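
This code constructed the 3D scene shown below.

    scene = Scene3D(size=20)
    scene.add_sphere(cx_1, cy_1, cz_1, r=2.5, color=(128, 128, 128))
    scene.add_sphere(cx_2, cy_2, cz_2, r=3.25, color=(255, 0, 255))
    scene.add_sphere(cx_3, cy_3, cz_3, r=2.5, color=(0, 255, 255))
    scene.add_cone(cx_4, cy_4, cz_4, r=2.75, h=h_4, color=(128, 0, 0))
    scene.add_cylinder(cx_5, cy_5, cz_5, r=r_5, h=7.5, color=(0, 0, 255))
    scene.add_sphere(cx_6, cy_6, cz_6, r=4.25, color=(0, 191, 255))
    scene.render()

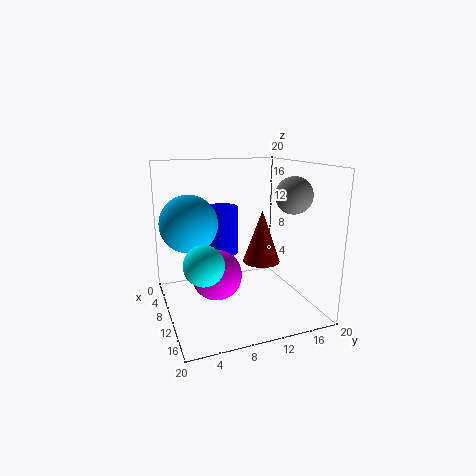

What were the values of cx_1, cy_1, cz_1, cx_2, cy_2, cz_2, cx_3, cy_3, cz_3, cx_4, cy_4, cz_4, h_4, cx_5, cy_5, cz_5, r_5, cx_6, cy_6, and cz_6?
cx_1 = 13
cy_1 = 16.75
cz_1 = 16
cx_2 = 12.75
cy_2 = 6
cz_2 = 6.25
cx_3 = 15
cy_3 = 3.75
cz_3 = 8.75
cx_4 = 8.75
cy_4 = 14.25
cz_4 = 5.5
h_4 = 7.75
cx_5 = 3
cy_5 = 10
cz_5 = 5.5
r_5 = 2.5
cx_6 = 5
cy_6 = 4.25
cz_6 = 11.25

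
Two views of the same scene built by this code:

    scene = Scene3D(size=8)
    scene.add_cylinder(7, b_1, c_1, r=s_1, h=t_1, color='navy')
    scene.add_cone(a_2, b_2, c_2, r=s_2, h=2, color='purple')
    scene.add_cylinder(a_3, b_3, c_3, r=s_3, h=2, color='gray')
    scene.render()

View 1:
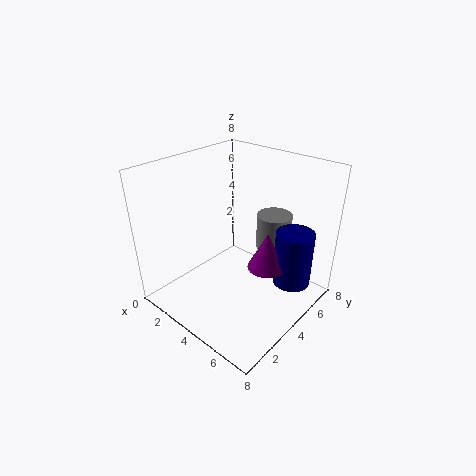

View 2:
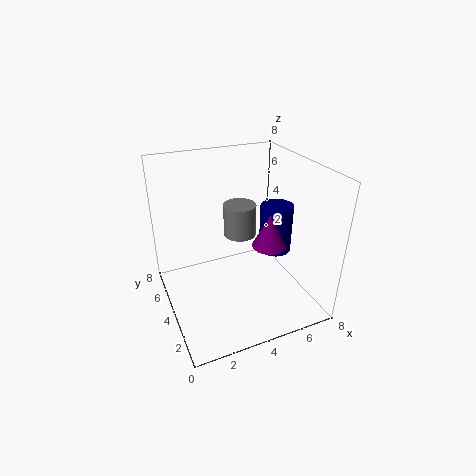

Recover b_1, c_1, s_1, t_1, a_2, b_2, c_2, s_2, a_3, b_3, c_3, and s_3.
b_1 = 5; c_1 = 2; s_1 = 1; t_1 = 3; a_2 = 6; b_2 = 4; c_2 = 3; s_2 = 1; a_3 = 5; b_3 = 6; c_3 = 3; s_3 = 1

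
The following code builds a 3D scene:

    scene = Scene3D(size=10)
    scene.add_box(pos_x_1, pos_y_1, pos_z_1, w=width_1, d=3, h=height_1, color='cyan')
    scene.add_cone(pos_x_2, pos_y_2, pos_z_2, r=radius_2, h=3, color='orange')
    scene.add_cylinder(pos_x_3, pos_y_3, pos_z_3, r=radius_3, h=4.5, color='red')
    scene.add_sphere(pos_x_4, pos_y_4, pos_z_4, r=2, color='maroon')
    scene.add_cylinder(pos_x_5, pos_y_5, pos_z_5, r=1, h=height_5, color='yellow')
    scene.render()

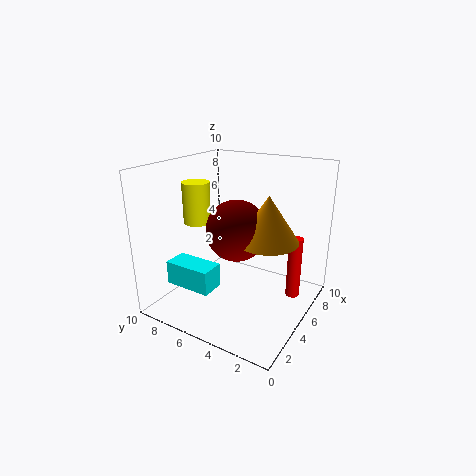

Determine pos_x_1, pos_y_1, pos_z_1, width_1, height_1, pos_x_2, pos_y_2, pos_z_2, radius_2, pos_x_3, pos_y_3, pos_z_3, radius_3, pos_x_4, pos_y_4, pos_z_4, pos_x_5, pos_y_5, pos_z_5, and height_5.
pos_x_1 = 0.5
pos_y_1 = 4.5
pos_z_1 = 3
width_1 = 1.5
height_1 = 1.5
pos_x_2 = 4.5
pos_y_2 = 2.5
pos_z_2 = 5.5
radius_2 = 2
pos_x_3 = 7
pos_y_3 = 1.5
pos_z_3 = 0.5
radius_3 = 0.5
pos_x_4 = 4
pos_y_4 = 4.5
pos_z_4 = 6
pos_x_5 = 5
pos_y_5 = 8.5
pos_z_5 = 5.5
height_5 = 3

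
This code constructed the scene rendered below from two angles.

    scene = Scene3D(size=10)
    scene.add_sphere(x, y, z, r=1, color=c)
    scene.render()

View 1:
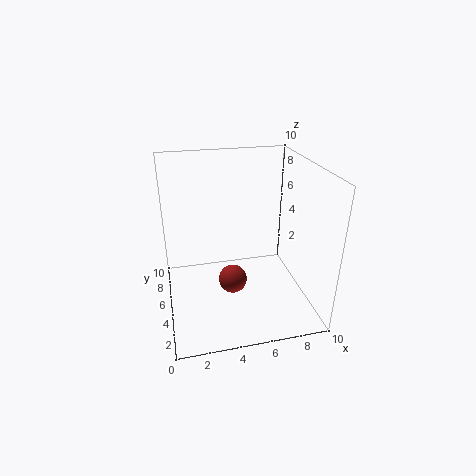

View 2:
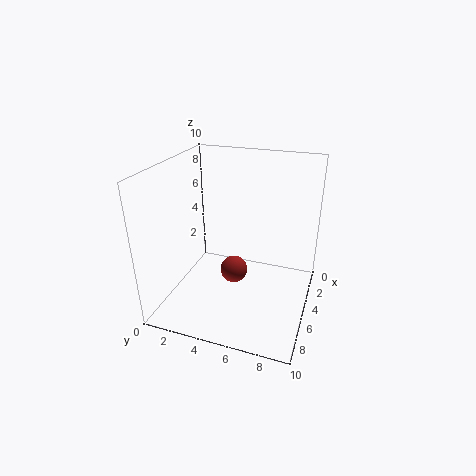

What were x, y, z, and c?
x = 4.5; y = 4.5; z = 2; c = 'brown'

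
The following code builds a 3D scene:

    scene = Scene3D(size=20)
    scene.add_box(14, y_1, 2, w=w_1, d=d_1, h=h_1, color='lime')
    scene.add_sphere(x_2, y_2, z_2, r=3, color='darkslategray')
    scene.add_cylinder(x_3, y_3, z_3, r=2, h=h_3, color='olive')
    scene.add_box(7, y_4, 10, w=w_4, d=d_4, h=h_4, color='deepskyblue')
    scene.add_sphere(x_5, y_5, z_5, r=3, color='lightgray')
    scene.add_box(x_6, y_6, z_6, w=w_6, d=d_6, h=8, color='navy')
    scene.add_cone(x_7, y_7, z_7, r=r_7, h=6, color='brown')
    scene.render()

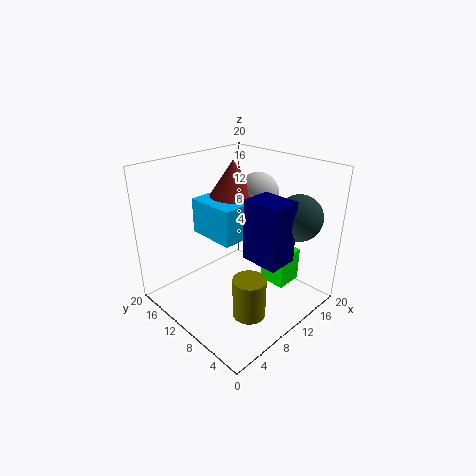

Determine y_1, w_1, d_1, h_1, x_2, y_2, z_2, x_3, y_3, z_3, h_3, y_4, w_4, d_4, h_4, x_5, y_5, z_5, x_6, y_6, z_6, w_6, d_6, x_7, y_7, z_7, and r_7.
y_1 = 5; w_1 = 4; d_1 = 4; h_1 = 5; x_2 = 14; y_2 = 3; z_2 = 14; x_3 = 5; y_3 = 3; z_3 = 4; h_3 = 5; y_4 = 9; w_4 = 6; d_4 = 7; h_4 = 5; x_5 = 15; y_5 = 11; z_5 = 15; x_6 = 8; y_6 = 2; z_6 = 9; w_6 = 4; d_6 = 5; x_7 = 12; y_7 = 13; z_7 = 14; r_7 = 4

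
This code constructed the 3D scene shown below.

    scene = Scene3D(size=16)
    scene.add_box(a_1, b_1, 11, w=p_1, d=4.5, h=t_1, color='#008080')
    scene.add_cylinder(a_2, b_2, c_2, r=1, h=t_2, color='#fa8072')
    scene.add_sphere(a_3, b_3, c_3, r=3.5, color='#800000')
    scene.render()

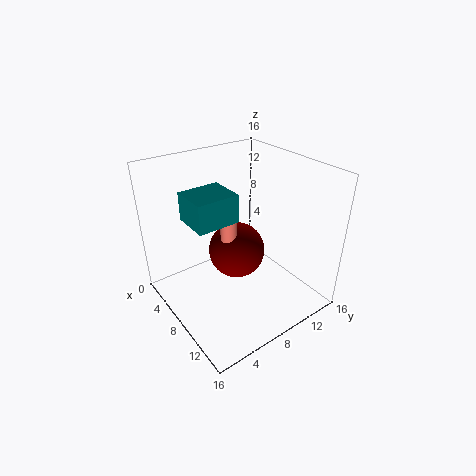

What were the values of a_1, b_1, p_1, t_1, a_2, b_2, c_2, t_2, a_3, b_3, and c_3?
a_1 = 5.5
b_1 = 2.5
p_1 = 4
t_1 = 3
a_2 = 5.5
b_2 = 8.5
c_2 = 4.5
t_2 = 4.5
a_3 = 5
b_3 = 10
c_3 = 4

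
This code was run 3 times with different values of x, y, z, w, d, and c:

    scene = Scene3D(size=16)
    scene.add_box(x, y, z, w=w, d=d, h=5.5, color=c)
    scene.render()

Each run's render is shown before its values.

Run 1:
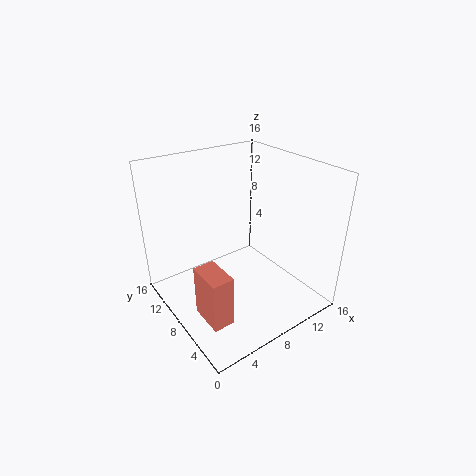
x = 1.5
y = 2.75
z = 2
w = 2.25
d = 3.75
c = 'salmon'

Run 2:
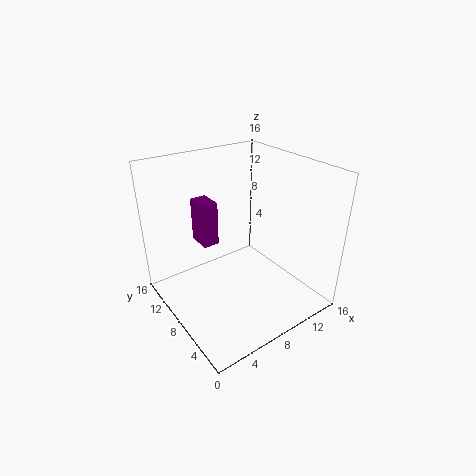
x = 6.25
y = 12.5
z = 5
w = 2
d = 3
c = 'purple'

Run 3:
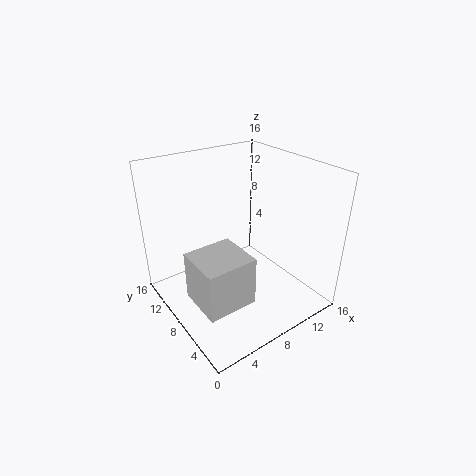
x = 1.75
y = 3.75
z = 2.25
w = 5.5
d = 5.25
c = 'lightgray'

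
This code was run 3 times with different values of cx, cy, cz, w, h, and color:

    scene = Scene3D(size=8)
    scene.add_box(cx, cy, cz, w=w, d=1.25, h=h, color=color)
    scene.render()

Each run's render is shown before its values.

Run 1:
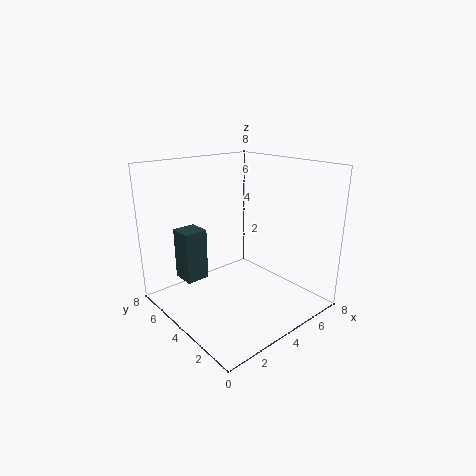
cx = 1, cy = 4.5, cz = 2, w = 1.25, h = 2.75, color = 'darkslategray'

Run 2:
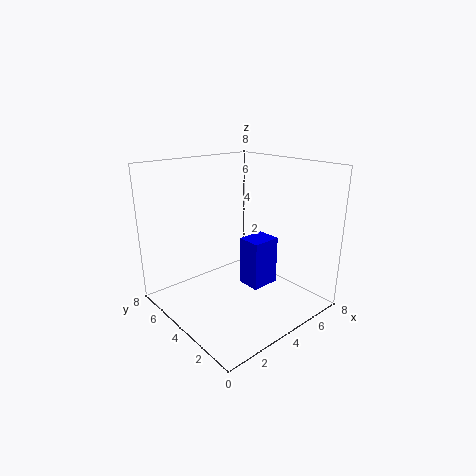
cx = 3.25, cy = 1.75, cz = 2, w = 1.5, h = 2.5, color = 'blue'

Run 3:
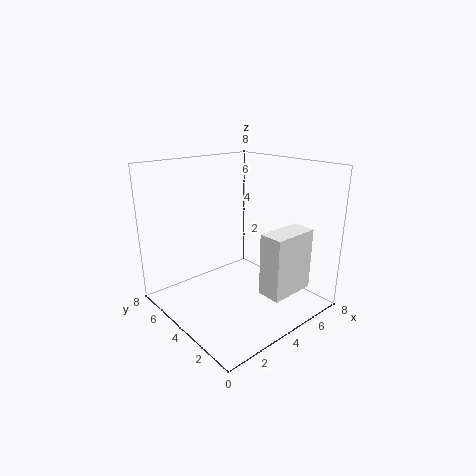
cx = 3.5, cy = 0.5, cz = 1.75, w = 2.5, h = 3.25, color = 'white'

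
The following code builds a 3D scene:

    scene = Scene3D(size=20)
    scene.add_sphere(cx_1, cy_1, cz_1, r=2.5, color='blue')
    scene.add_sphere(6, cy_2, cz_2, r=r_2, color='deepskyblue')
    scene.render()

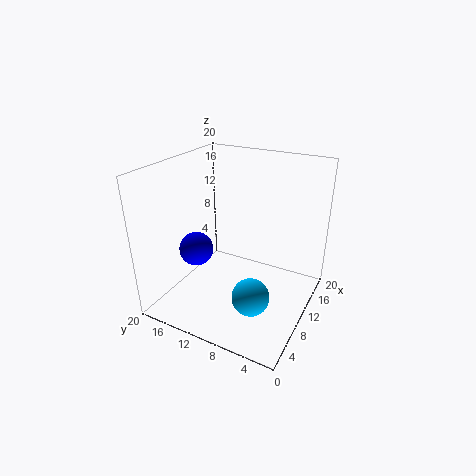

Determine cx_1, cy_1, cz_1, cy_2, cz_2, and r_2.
cx_1 = 9, cy_1 = 16.5, cz_1 = 7, cy_2 = 6, cz_2 = 4, r_2 = 2.5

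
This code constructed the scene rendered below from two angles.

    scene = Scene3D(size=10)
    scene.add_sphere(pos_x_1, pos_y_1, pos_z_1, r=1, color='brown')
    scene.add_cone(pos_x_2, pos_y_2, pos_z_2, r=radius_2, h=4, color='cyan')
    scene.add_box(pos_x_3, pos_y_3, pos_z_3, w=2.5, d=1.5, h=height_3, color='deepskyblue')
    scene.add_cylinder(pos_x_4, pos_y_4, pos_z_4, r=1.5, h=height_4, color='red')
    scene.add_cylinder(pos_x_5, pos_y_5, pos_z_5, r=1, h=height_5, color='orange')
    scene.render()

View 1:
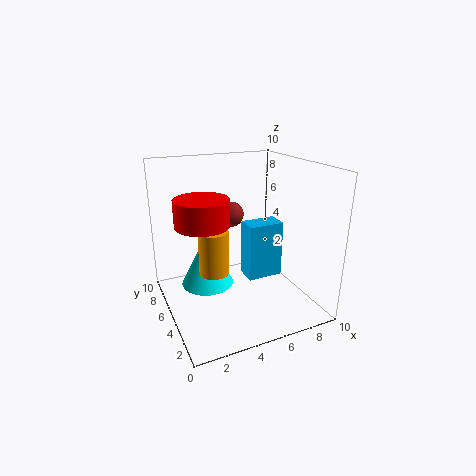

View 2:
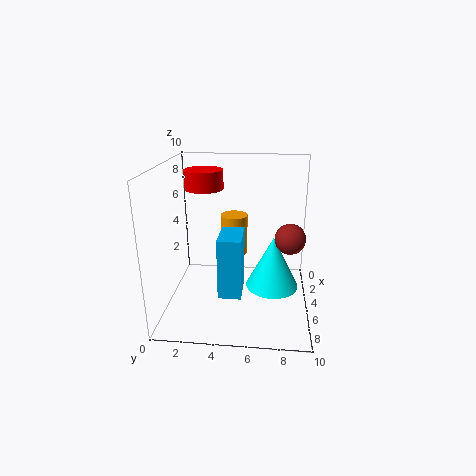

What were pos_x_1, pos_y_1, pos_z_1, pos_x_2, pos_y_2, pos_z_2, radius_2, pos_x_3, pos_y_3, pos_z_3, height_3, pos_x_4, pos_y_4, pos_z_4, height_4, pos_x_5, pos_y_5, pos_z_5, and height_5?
pos_x_1 = 6
pos_y_1 = 8.5
pos_z_1 = 5.5
pos_x_2 = 3.5
pos_y_2 = 7.5
pos_z_2 = 0.5
radius_2 = 2
pos_x_3 = 5.5
pos_y_3 = 4
pos_z_3 = 2
height_3 = 4
pos_x_4 = 1.5
pos_y_4 = 2
pos_z_4 = 7.5
height_4 = 1.5
pos_x_5 = 3
pos_y_5 = 4.5
pos_z_5 = 3
height_5 = 3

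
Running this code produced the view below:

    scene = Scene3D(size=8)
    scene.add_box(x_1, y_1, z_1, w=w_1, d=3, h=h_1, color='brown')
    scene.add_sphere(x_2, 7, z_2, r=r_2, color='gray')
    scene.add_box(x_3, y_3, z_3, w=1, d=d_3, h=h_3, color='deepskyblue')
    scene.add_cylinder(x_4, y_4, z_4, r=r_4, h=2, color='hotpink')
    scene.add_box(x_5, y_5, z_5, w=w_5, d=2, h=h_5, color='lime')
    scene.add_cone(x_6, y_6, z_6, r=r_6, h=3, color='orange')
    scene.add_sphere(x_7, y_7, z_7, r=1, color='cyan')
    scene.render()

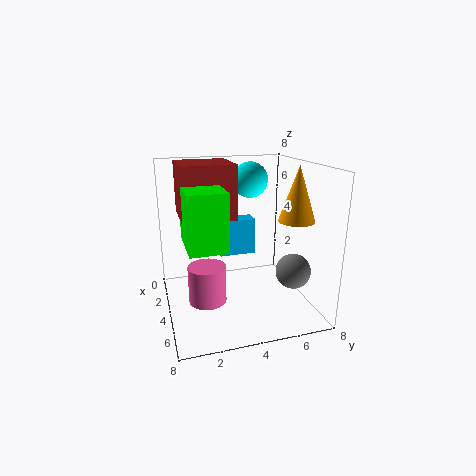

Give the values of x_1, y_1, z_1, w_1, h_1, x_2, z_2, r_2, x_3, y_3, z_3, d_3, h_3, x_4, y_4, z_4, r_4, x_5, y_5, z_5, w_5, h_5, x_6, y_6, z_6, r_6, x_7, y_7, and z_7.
x_1 = 1
y_1 = 1
z_1 = 5
w_1 = 3
h_1 = 3
x_2 = 5
z_2 = 2
r_2 = 1
x_3 = 3
y_3 = 3
z_3 = 3
d_3 = 2
h_3 = 2
x_4 = 5
y_4 = 2
z_4 = 1
r_4 = 1
x_5 = 3
y_5 = 1
z_5 = 4
w_5 = 3
h_5 = 3
x_6 = 5
y_6 = 7
z_6 = 5
r_6 = 1
x_7 = 3
y_7 = 5
z_7 = 7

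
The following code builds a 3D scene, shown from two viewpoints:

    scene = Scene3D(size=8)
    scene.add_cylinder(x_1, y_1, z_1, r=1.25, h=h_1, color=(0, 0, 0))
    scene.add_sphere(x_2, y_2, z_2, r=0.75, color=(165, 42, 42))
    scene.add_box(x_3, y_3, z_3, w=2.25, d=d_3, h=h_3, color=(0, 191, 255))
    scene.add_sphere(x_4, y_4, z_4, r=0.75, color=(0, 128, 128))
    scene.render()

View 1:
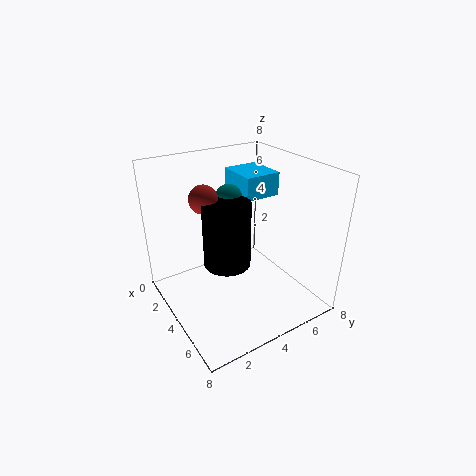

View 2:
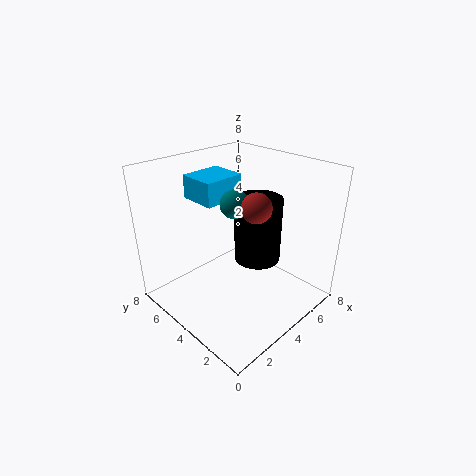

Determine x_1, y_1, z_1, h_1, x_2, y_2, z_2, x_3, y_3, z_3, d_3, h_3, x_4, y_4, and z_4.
x_1 = 4.5
y_1 = 3
z_1 = 3
h_1 = 3.5
x_2 = 3.5
y_2 = 2.25
z_2 = 6.5
x_3 = 2.25
y_3 = 4.25
z_3 = 6.25
d_3 = 2
h_3 = 1.25
x_4 = 3.5
y_4 = 3.75
z_4 = 6.25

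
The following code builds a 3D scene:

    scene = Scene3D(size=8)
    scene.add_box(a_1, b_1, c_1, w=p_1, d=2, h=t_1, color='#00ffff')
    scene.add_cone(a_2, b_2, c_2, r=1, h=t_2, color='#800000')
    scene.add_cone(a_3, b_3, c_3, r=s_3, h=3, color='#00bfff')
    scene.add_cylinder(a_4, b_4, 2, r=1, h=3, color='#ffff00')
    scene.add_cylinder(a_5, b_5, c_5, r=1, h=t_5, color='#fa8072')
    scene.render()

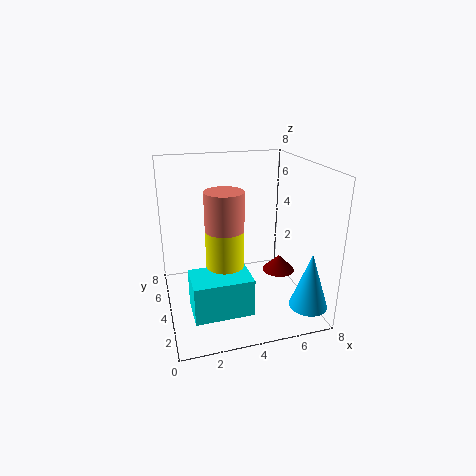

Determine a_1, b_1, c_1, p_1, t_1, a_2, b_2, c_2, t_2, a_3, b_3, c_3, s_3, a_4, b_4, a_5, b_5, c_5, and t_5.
a_1 = 1, b_1 = 1, c_1 = 1, p_1 = 3, t_1 = 2, a_2 = 7, b_2 = 5, c_2 = 1, t_2 = 1, a_3 = 7, b_3 = 1, c_3 = 1, s_3 = 1, a_4 = 3, b_4 = 3, a_5 = 3, b_5 = 3, c_5 = 4, t_5 = 3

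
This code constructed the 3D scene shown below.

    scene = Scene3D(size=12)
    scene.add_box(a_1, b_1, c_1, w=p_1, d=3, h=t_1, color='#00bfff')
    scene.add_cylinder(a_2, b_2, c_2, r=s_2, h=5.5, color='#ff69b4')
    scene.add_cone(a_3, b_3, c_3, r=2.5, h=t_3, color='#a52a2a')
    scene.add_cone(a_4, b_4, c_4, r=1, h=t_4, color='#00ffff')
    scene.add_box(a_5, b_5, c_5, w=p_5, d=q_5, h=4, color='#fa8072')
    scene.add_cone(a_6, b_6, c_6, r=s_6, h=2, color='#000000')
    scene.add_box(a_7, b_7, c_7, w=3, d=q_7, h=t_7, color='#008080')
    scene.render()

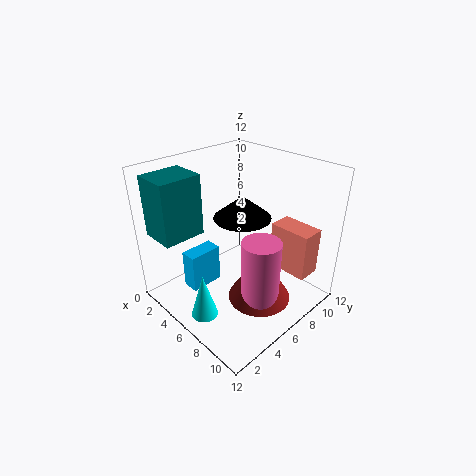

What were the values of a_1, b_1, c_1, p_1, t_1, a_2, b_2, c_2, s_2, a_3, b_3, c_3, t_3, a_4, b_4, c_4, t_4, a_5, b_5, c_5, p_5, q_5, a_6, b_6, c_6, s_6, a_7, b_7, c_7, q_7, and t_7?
a_1 = 2; b_1 = 3; c_1 = 0.5; p_1 = 1.5; t_1 = 3.5; a_2 = 9.5; b_2 = 5; c_2 = 2; s_2 = 1.5; a_3 = 9; b_3 = 5.5; c_3 = 2; t_3 = 4; a_4 = 7.5; b_4 = 1; c_4 = 2; t_4 = 3.5; a_5 = 7.5; b_5 = 8.5; c_5 = 3; p_5 = 3.5; q_5 = 2; a_6 = 5; b_6 = 7.5; c_6 = 7; s_6 = 2.5; a_7 = 1; b_7 = 0.5; c_7 = 6.5; q_7 = 3.5; t_7 = 5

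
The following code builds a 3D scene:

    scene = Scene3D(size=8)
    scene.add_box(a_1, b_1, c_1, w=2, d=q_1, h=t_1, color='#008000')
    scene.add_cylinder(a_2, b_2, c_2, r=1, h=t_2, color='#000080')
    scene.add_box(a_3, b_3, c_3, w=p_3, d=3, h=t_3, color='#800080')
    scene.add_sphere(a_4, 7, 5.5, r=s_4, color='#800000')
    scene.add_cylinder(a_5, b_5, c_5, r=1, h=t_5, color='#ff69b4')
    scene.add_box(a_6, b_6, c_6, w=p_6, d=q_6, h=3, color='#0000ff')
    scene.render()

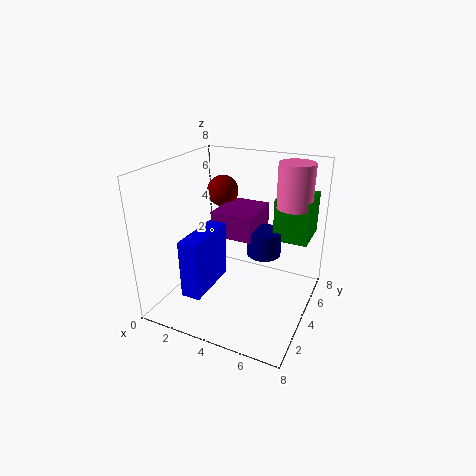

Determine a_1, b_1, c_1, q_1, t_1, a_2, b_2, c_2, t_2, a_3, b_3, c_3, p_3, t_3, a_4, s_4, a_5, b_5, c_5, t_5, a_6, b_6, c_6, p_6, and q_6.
a_1 = 5.5
b_1 = 5.5
c_1 = 3.5
q_1 = 2.5
t_1 = 2.5
a_2 = 5
b_2 = 5.5
c_2 = 2.5
t_2 = 1.5
a_3 = 2
b_3 = 4.5
c_3 = 3.5
p_3 = 2.5
t_3 = 1.5
a_4 = 1.5
s_4 = 1
a_5 = 6.5
b_5 = 6
c_5 = 5.5
t_5 = 2.5
a_6 = 2.5
b_6 = 0.5
c_6 = 2
p_6 = 1
q_6 = 3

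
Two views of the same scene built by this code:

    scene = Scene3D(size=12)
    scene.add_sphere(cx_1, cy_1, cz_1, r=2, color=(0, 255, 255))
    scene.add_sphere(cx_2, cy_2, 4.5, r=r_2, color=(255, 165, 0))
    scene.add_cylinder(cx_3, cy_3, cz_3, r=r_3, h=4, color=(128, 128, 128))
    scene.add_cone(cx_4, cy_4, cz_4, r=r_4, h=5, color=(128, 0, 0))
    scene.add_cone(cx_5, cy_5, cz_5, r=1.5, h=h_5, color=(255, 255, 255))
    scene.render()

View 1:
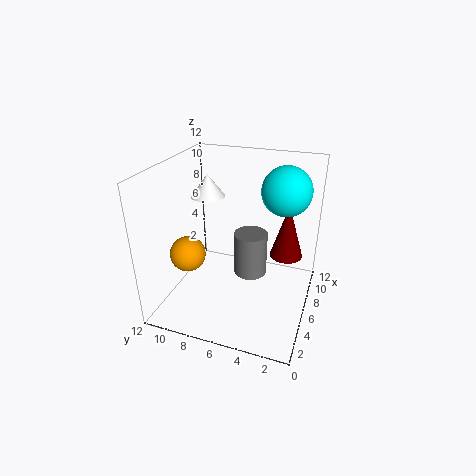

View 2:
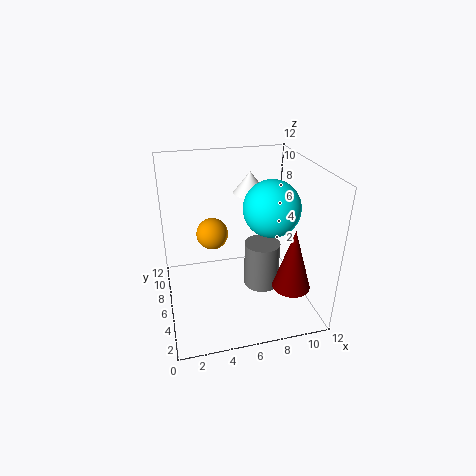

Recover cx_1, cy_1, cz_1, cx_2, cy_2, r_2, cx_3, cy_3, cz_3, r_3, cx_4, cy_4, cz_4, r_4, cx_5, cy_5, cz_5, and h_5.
cx_1 = 7.5, cy_1 = 2.5, cz_1 = 10, cx_2 = 4.5, cy_2 = 10, r_2 = 1.5, cx_3 = 8, cy_3 = 5.5, cz_3 = 1.5, r_3 = 1.5, cx_4 = 9.5, cy_4 = 2.5, cz_4 = 3, r_4 = 1.5, cx_5 = 8, cy_5 = 9.5, cz_5 = 8.5, h_5 = 2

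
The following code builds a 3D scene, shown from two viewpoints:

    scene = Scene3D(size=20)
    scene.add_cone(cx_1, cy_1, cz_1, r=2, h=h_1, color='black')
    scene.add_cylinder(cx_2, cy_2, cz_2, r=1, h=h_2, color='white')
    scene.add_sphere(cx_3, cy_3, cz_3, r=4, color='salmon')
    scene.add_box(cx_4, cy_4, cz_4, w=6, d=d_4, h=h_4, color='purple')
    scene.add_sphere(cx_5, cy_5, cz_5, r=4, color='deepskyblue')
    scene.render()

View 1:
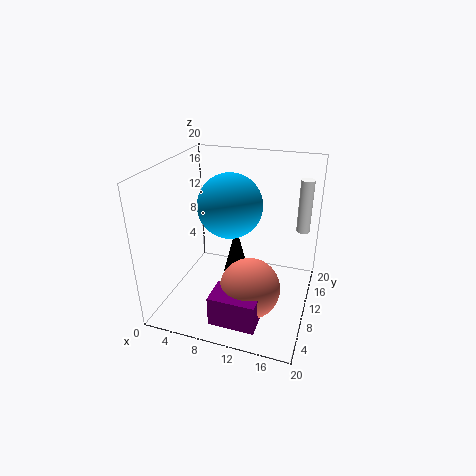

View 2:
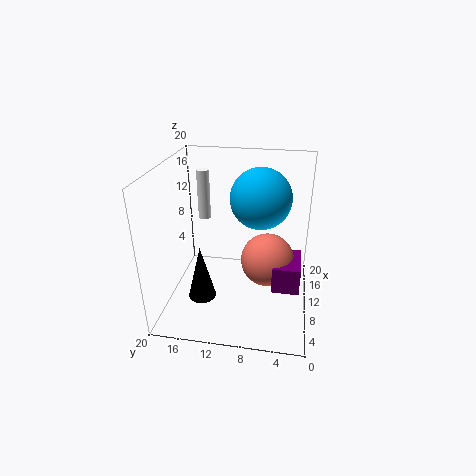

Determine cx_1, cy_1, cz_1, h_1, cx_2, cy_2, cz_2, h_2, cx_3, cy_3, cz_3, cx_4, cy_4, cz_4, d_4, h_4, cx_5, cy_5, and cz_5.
cx_1 = 8, cy_1 = 15, cz_1 = 1, h_1 = 8, cx_2 = 18, cy_2 = 17, cz_2 = 9, h_2 = 8, cx_3 = 13, cy_3 = 6, cz_3 = 5, cx_4 = 9, cy_4 = 1, cz_4 = 2, d_4 = 4, h_4 = 4, cx_5 = 10, cy_5 = 7, cz_5 = 16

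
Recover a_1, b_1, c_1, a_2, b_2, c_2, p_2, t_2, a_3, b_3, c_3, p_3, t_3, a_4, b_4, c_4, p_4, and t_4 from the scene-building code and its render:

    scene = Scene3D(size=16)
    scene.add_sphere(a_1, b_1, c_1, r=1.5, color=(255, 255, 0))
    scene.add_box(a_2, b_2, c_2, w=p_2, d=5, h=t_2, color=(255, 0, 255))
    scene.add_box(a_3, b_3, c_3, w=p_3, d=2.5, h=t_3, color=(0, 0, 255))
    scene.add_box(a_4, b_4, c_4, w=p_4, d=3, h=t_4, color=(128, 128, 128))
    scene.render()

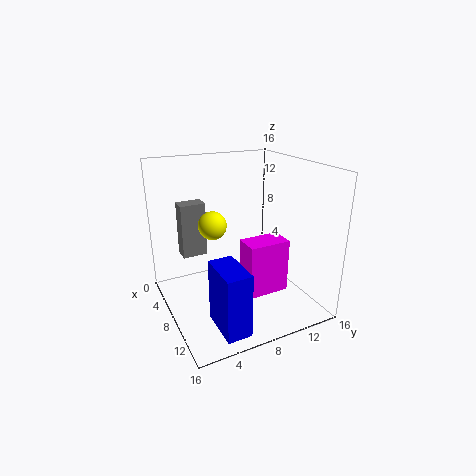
a_1 = 8; b_1 = 5; c_1 = 10; a_2 = 6.5; b_2 = 9; c_2 = 0.5; p_2 = 3; t_2 = 6.5; a_3 = 11.5; b_3 = 3; c_3 = 1.5; p_3 = 4.5; t_3 = 6.5; a_4 = 1.5; b_4 = 3; c_4 = 4.5; p_4 = 2; t_4 = 6.5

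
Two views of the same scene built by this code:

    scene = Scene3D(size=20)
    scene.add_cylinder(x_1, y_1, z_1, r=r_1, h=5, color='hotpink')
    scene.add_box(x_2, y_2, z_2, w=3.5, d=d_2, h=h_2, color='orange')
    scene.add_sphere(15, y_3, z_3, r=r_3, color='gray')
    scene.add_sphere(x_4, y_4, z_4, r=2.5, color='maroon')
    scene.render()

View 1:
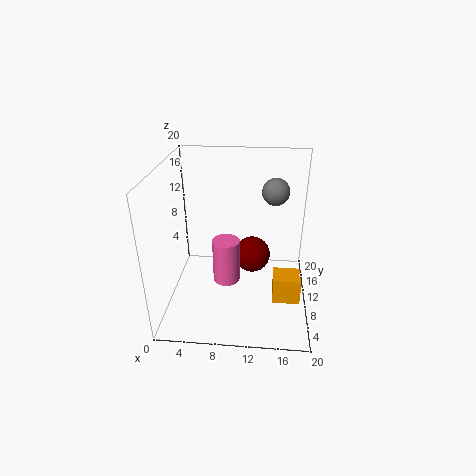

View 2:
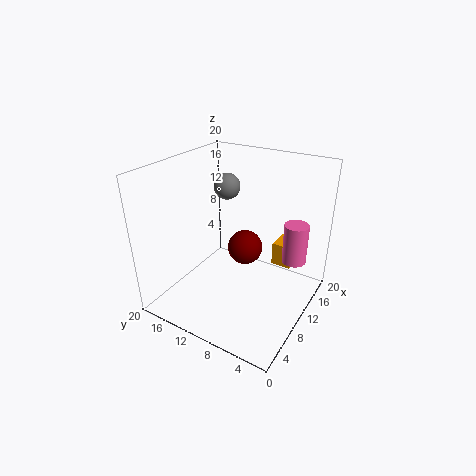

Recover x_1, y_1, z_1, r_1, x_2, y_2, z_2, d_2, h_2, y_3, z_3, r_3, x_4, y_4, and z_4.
x_1 = 9.5
y_1 = 1.5
z_1 = 9.5
r_1 = 1.5
x_2 = 15
y_2 = 4
z_2 = 4
d_2 = 3
h_2 = 3.5
y_3 = 15
z_3 = 15
r_3 = 2
x_4 = 12
y_4 = 10
z_4 = 7.5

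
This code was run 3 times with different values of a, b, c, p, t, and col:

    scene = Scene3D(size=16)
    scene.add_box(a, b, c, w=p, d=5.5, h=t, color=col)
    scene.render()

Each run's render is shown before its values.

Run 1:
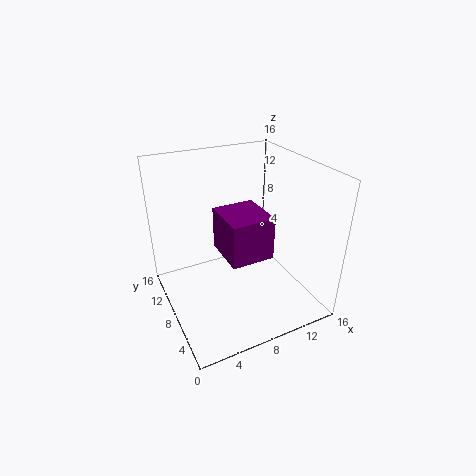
a = 6.5; b = 6; c = 5.5; p = 5; t = 5; col = 'purple'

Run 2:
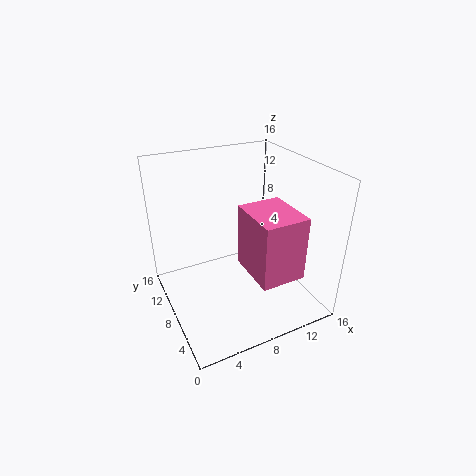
a = 7; b = 0.5; c = 6.5; p = 4.5; t = 6.5; col = 'hotpink'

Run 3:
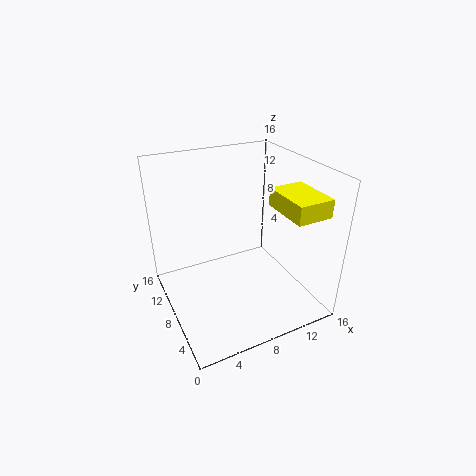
a = 11.5; b = 2; c = 11.5; p = 4; t = 2; col = 'yellow'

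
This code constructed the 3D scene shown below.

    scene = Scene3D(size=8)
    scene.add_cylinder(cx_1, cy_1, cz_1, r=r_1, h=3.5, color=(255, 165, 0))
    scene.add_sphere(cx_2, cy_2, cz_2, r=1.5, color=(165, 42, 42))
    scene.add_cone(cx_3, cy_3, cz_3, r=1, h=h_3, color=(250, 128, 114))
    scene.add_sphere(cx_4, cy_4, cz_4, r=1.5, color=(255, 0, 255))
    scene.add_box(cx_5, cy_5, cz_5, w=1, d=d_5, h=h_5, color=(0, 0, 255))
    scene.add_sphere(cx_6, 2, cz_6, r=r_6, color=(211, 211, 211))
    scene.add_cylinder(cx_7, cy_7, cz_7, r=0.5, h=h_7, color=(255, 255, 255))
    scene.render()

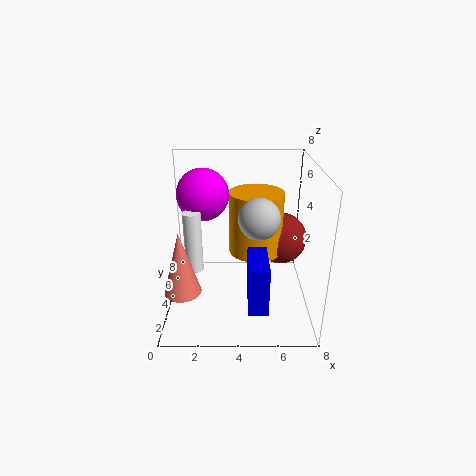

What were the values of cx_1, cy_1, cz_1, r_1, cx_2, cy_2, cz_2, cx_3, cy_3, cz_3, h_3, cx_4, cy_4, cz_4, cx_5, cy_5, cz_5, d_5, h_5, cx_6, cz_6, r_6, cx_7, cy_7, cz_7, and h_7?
cx_1 = 5, cy_1 = 4.5, cz_1 = 3, r_1 = 1.5, cx_2 = 6.5, cy_2 = 5, cz_2 = 3.5, cx_3 = 1, cy_3 = 2.5, cz_3 = 1.5, h_3 = 3.5, cx_4 = 2, cy_4 = 5.5, cz_4 = 6, cx_5 = 4.5, cy_5 = 0.5, cz_5 = 1.5, d_5 = 2.5, h_5 = 2.5, cx_6 = 5, cz_6 = 6, r_6 = 1, cx_7 = 1.5, cy_7 = 4, cz_7 = 2, h_7 = 3.5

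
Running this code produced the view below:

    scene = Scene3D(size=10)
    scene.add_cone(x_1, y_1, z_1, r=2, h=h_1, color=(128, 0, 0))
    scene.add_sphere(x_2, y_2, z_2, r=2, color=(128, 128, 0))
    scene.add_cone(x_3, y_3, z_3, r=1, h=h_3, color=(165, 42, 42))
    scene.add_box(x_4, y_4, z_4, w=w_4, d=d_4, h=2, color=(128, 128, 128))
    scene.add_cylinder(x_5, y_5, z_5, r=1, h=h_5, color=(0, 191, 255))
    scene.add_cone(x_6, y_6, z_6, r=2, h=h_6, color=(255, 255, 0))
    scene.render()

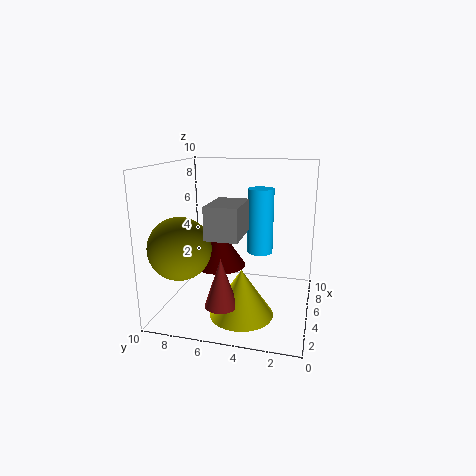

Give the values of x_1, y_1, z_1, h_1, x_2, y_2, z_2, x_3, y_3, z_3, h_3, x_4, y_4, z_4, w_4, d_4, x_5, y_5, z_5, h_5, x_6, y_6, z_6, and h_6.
x_1 = 7; y_1 = 7; z_1 = 2; h_1 = 3; x_2 = 2; y_2 = 8; z_2 = 5; x_3 = 1; y_3 = 5; z_3 = 2; h_3 = 3; x_4 = 1; y_4 = 4; z_4 = 6; w_4 = 3; d_4 = 2; x_5 = 8; y_5 = 4; z_5 = 3; h_5 = 5; x_6 = 2; y_6 = 4; z_6 = 1; h_6 = 3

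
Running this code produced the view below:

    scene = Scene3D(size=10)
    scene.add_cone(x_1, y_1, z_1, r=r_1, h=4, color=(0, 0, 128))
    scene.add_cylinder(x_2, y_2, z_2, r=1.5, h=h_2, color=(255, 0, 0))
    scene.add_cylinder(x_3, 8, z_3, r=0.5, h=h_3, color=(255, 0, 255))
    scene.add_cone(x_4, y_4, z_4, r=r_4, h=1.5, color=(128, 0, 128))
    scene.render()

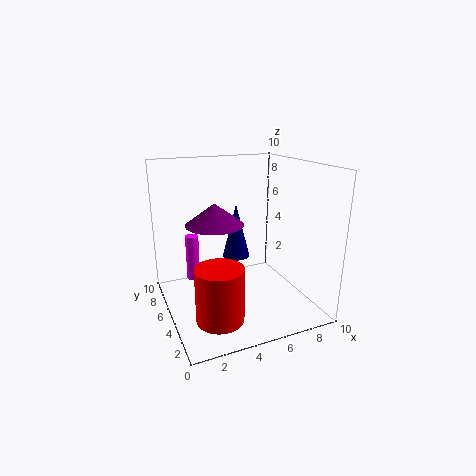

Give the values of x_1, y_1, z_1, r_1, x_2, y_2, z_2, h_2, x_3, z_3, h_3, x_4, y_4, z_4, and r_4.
x_1 = 5.5
y_1 = 6.5
z_1 = 3
r_1 = 1
x_2 = 2.5
y_2 = 2
z_2 = 1
h_2 = 3.5
x_3 = 2.5
z_3 = 1
h_3 = 3.5
x_4 = 3.5
y_4 = 5.5
z_4 = 6
r_4 = 2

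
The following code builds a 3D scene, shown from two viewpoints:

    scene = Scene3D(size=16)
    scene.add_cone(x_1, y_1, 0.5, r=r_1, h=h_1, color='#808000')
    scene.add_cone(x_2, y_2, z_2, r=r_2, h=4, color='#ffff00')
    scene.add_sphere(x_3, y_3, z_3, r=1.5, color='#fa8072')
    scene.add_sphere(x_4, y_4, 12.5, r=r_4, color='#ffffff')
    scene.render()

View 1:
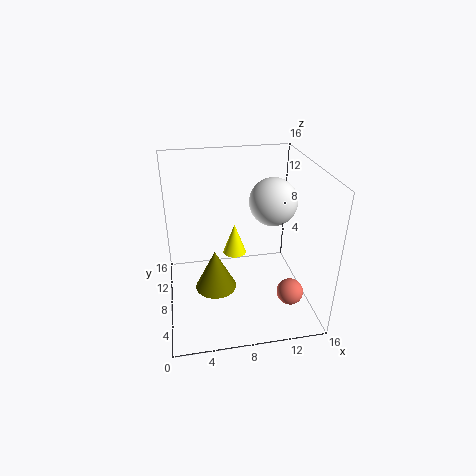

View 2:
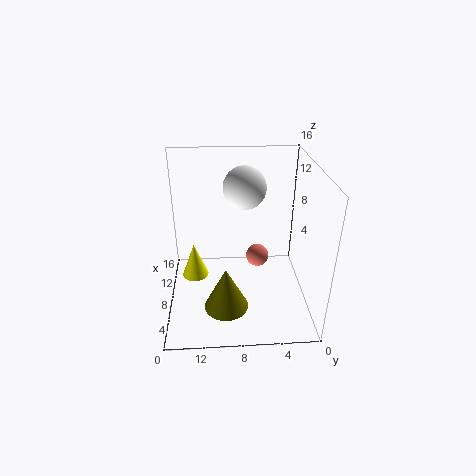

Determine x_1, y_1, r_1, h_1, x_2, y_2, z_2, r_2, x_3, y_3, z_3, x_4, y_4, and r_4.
x_1 = 5.5
y_1 = 9.5
r_1 = 2.5
h_1 = 5
x_2 = 8.5
y_2 = 13
z_2 = 3
r_2 = 1.5
x_3 = 13.5
y_3 = 5
z_3 = 2
x_4 = 11.5
y_4 = 7
r_4 = 2.5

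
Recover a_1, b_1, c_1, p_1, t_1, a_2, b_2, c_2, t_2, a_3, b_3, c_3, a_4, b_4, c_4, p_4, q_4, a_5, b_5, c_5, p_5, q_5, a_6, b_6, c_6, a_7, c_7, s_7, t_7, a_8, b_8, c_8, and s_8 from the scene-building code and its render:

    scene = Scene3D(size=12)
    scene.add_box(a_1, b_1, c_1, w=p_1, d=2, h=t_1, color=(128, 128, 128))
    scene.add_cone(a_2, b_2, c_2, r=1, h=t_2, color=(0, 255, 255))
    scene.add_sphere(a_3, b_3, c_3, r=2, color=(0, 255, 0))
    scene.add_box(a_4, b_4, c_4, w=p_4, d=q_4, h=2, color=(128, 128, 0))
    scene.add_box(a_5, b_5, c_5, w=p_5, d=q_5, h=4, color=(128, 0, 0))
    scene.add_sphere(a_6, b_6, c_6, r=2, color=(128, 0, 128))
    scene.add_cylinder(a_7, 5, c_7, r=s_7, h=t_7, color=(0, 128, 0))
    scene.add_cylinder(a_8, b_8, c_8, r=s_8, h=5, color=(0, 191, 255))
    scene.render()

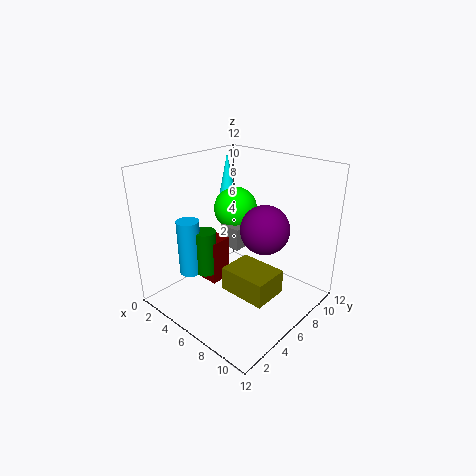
a_1 = 3, b_1 = 7, c_1 = 4, p_1 = 2, t_1 = 2, a_2 = 2, b_2 = 9, c_2 = 7, t_2 = 5, a_3 = 3, b_3 = 9, c_3 = 7, a_4 = 6, b_4 = 4, c_4 = 2, p_4 = 4, q_4 = 3, a_5 = 2, b_5 = 5, c_5 = 1, p_5 = 2, q_5 = 2, a_6 = 8, b_6 = 7, c_6 = 7, a_7 = 3, c_7 = 2, s_7 = 1, t_7 = 4, a_8 = 2, b_8 = 4, c_8 = 2, s_8 = 1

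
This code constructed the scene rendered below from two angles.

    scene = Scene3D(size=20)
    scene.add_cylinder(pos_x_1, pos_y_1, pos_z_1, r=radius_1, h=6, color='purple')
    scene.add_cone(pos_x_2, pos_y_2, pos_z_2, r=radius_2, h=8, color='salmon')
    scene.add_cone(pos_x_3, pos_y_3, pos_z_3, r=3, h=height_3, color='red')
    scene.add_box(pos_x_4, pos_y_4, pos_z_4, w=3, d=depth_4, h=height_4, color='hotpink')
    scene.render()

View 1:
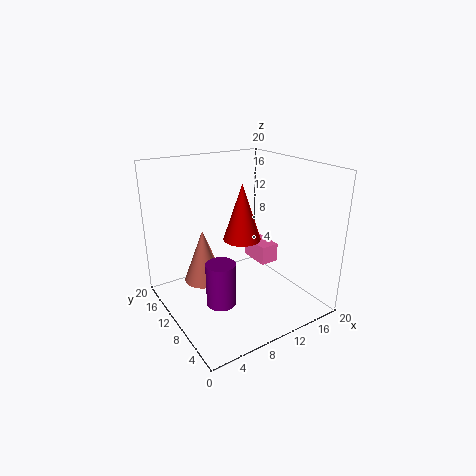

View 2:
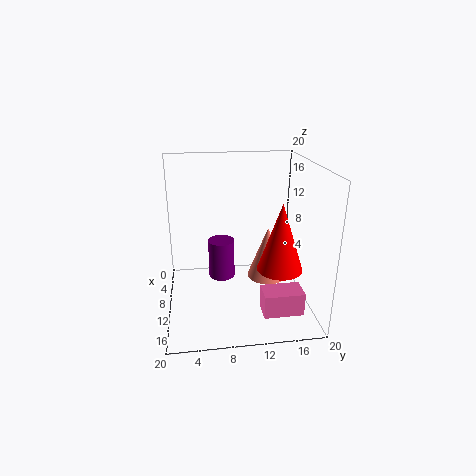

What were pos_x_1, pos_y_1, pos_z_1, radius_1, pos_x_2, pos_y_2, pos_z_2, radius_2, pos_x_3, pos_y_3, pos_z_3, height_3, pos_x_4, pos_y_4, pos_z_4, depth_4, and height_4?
pos_x_1 = 6, pos_y_1 = 8, pos_z_1 = 2, radius_1 = 2, pos_x_2 = 7, pos_y_2 = 15, pos_z_2 = 2, radius_2 = 3, pos_x_3 = 14, pos_y_3 = 15, pos_z_3 = 7, height_3 = 9, pos_x_4 = 16, pos_y_4 = 12, pos_z_4 = 3, depth_4 = 5, height_4 = 3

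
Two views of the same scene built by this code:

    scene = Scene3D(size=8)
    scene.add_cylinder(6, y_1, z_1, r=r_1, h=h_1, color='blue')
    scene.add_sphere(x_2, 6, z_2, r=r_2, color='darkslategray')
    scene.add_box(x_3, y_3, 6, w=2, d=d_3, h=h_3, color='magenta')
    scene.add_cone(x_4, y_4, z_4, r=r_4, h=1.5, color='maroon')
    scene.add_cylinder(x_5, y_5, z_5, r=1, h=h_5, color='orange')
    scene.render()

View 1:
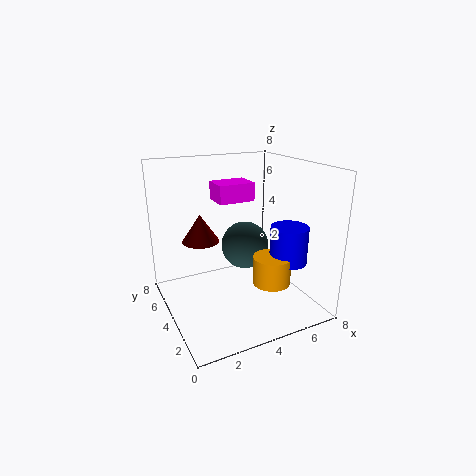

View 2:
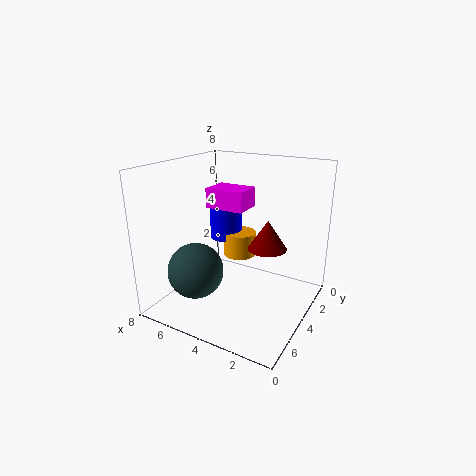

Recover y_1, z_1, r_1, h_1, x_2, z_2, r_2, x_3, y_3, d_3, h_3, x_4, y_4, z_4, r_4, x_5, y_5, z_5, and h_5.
y_1 = 2; z_1 = 3; r_1 = 1; h_1 = 2; x_2 = 5.5; z_2 = 2.5; r_2 = 1.5; x_3 = 3; y_3 = 4; d_3 = 1.5; h_3 = 1; x_4 = 2; y_4 = 4.5; z_4 = 4; r_4 = 1; x_5 = 5; y_5 = 2; z_5 = 2; h_5 = 1.5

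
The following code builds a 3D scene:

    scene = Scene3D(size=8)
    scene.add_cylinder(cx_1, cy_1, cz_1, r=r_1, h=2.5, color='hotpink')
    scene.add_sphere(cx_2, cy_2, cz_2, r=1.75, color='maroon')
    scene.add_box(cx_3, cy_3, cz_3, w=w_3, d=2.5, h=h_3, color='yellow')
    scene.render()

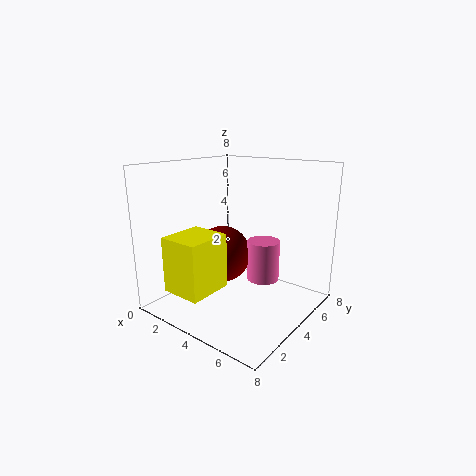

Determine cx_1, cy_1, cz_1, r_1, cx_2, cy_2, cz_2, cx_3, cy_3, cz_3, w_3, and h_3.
cx_1 = 4.25
cy_1 = 6.25
cz_1 = 0.75
r_1 = 1
cx_2 = 2
cy_2 = 5
cz_2 = 2.25
cx_3 = 1.75
cy_3 = 0.5
cz_3 = 1.5
w_3 = 2.25
h_3 = 3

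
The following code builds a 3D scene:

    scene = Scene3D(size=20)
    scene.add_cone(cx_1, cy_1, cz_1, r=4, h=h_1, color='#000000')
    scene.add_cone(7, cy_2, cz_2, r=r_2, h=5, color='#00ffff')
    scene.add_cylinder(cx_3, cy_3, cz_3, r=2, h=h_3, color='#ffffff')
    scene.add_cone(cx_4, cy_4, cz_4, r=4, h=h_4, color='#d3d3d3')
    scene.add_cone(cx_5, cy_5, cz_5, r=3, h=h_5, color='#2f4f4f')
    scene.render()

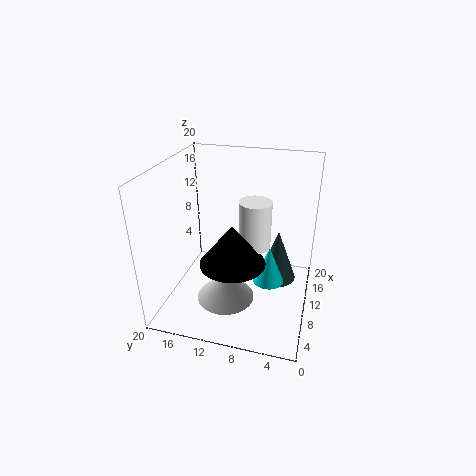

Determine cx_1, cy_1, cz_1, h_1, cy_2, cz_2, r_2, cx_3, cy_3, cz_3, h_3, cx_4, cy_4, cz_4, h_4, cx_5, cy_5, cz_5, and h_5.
cx_1 = 4, cy_1 = 9, cz_1 = 10, h_1 = 5, cy_2 = 5, cz_2 = 6, r_2 = 2, cx_3 = 7, cy_3 = 7, cz_3 = 11, h_3 = 6, cx_4 = 7, cy_4 = 11, cz_4 = 2, h_4 = 4, cx_5 = 15, cy_5 = 5, cz_5 = 1, h_5 = 8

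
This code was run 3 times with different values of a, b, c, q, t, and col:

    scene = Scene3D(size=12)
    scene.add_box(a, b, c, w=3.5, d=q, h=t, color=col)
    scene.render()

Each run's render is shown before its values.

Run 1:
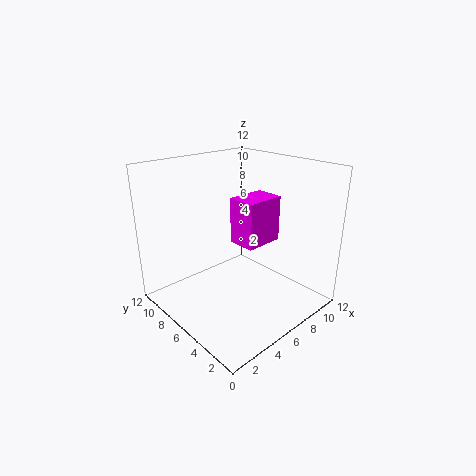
a = 6.5; b = 5; c = 5; q = 2.5; t = 4; col = 'magenta'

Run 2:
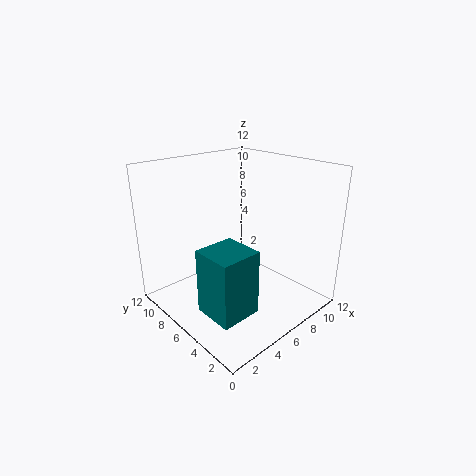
a = 2; b = 3; c = 0.5; q = 3.5; t = 5.5; col = 'teal'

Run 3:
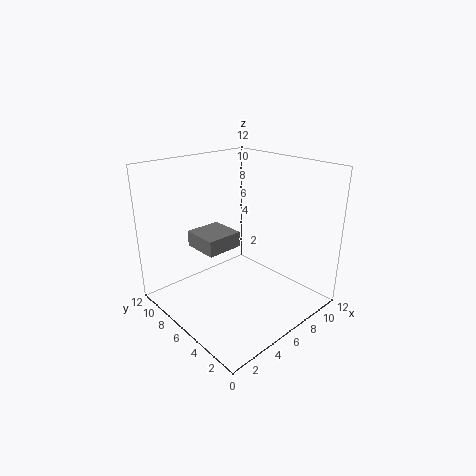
a = 5; b = 8.5; c = 3.5; q = 3.5; t = 1.5; col = 'gray'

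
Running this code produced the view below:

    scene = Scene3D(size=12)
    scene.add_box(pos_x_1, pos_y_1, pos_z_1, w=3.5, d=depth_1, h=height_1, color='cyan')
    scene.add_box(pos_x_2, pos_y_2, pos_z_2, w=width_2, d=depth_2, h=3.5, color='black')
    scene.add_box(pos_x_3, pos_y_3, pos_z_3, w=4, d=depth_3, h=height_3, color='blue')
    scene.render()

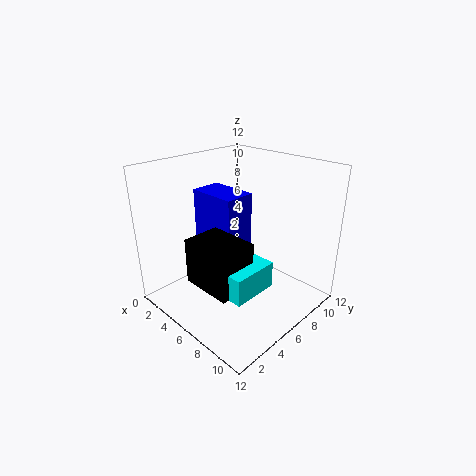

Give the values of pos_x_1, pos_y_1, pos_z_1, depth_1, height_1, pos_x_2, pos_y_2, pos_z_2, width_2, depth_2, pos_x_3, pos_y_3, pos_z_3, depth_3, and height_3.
pos_x_1 = 7, pos_y_1 = 1.5, pos_z_1 = 4, depth_1 = 3.5, height_1 = 2, pos_x_2 = 5.5, pos_y_2 = 1, pos_z_2 = 4, width_2 = 4, depth_2 = 3, pos_x_3 = 3, pos_y_3 = 4, pos_z_3 = 4.5, depth_3 = 2.5, height_3 = 5.5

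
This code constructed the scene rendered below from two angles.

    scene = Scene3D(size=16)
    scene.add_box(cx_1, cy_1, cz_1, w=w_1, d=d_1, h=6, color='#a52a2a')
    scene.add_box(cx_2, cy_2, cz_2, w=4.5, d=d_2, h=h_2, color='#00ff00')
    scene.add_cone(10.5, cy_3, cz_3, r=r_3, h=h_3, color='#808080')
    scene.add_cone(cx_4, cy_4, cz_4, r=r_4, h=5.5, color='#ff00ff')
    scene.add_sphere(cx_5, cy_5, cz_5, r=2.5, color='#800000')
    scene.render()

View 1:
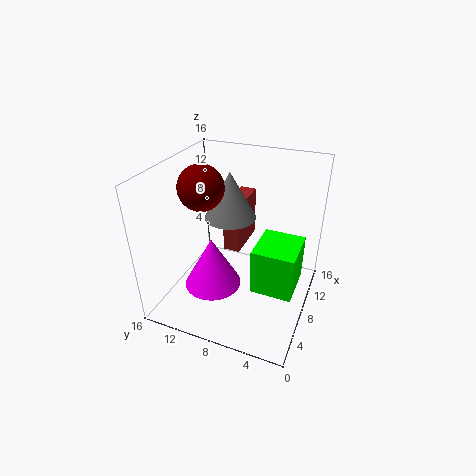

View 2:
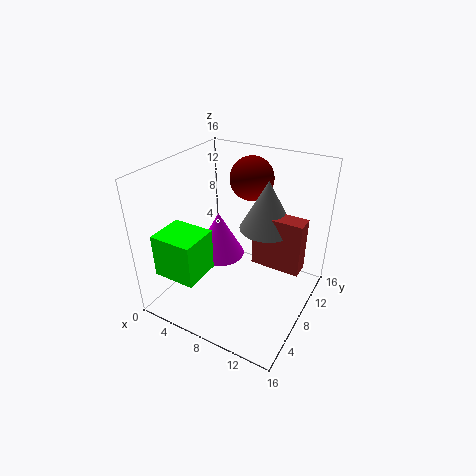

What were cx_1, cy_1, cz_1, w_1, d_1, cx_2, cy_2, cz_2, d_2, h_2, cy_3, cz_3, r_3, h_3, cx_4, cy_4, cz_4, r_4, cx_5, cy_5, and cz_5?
cx_1 = 9.5
cy_1 = 8.5
cz_1 = 5
w_1 = 5.5
d_1 = 2
cx_2 = 2.5
cy_2 = 0.5
cz_2 = 6
d_2 = 4
h_2 = 4.5
cy_3 = 10
cz_3 = 9
r_3 = 3
h_3 = 5.5
cx_4 = 4.5
cy_4 = 9.5
cz_4 = 4
r_4 = 3
cx_5 = 7.5
cy_5 = 12
cz_5 = 13.5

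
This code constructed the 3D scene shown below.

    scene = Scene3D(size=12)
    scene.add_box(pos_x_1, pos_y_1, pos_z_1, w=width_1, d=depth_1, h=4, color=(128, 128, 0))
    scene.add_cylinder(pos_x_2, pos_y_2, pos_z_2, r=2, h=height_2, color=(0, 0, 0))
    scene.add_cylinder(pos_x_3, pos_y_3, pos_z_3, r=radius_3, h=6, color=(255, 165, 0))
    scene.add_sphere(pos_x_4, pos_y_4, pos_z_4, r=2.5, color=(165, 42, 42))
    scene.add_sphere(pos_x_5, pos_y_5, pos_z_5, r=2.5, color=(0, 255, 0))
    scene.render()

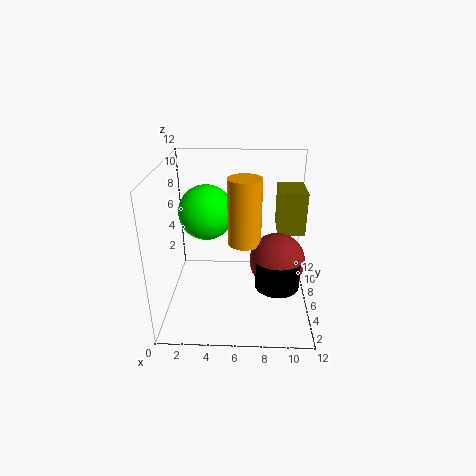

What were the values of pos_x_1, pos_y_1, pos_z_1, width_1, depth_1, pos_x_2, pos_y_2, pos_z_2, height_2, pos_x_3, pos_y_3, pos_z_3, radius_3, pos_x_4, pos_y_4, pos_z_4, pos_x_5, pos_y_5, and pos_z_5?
pos_x_1 = 9.5, pos_y_1 = 8.5, pos_z_1 = 5, width_1 = 2.5, depth_1 = 3.5, pos_x_2 = 9.5, pos_y_2 = 6.5, pos_z_2 = 1, height_2 = 2.5, pos_x_3 = 6.5, pos_y_3 = 8, pos_z_3 = 4.5, radius_3 = 1.5, pos_x_4 = 9.5, pos_y_4 = 7.5, pos_z_4 = 3, pos_x_5 = 3, pos_y_5 = 9, pos_z_5 = 7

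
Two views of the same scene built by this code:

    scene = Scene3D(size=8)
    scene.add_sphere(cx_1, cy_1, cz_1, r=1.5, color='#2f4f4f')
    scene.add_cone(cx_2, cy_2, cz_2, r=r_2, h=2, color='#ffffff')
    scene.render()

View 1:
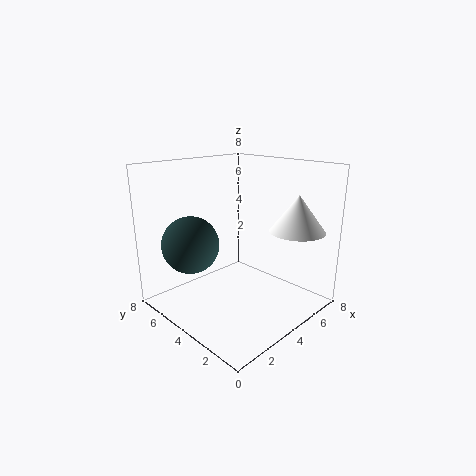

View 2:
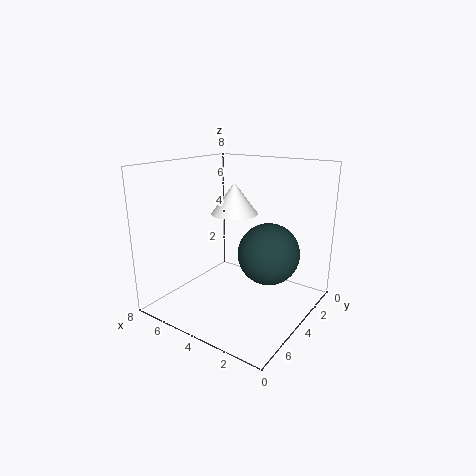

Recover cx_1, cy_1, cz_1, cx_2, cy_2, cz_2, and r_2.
cx_1 = 1.5, cy_1 = 5, cz_1 = 4, cx_2 = 6, cy_2 = 1.5, cz_2 = 4.5, r_2 = 1.5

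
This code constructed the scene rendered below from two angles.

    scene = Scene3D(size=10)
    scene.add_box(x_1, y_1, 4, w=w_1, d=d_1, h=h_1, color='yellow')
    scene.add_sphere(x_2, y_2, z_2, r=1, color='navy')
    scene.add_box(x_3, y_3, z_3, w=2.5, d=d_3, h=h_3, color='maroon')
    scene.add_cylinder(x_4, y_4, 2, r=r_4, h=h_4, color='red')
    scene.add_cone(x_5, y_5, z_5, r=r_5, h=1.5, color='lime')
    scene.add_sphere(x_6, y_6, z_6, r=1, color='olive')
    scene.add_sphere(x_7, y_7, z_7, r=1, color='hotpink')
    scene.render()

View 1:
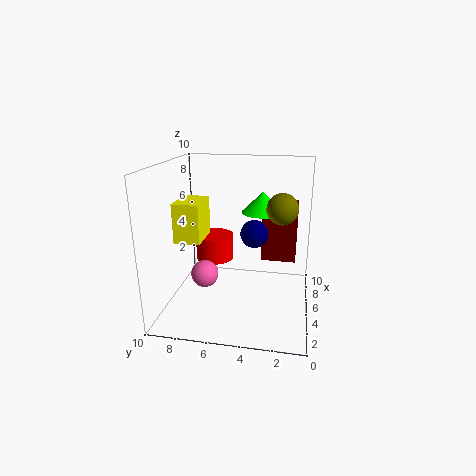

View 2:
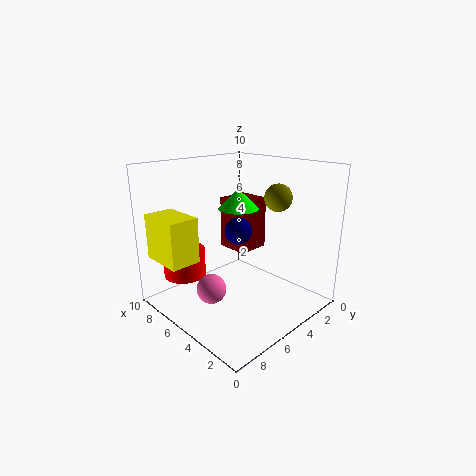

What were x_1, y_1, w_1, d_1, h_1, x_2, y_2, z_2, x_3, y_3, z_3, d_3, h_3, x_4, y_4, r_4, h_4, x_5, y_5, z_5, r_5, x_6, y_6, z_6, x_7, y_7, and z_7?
x_1 = 5.5; y_1 = 8; w_1 = 3; d_1 = 2; h_1 = 3; x_2 = 6; y_2 = 4; z_2 = 5; x_3 = 6; y_3 = 1; z_3 = 3; d_3 = 2.5; h_3 = 4; x_4 = 8; y_4 = 7.5; r_4 = 1.5; h_4 = 2; x_5 = 6.5; y_5 = 3.5; z_5 = 6.5; r_5 = 1.5; x_6 = 4; y_6 = 2; z_6 = 7.5; x_7 = 5; y_7 = 7.5; z_7 = 2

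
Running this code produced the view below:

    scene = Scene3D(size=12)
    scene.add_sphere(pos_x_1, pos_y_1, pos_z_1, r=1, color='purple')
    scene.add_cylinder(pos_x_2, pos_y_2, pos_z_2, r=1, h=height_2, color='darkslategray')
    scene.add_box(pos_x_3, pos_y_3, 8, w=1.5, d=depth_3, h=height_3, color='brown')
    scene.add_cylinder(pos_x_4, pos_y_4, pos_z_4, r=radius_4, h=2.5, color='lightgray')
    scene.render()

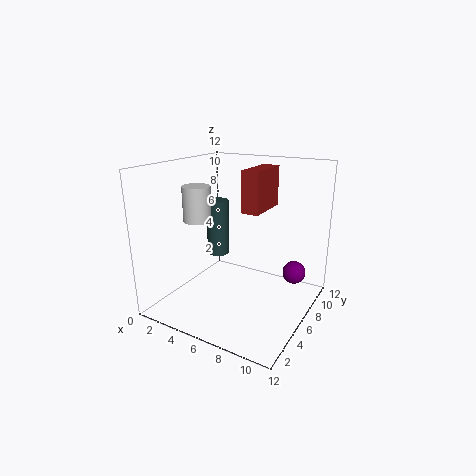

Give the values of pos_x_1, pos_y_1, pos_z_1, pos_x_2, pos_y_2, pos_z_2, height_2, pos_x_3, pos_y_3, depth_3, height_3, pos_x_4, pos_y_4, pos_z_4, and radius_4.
pos_x_1 = 10
pos_y_1 = 9
pos_z_1 = 2.5
pos_x_2 = 3
pos_y_2 = 7.5
pos_z_2 = 3.5
height_2 = 5
pos_x_3 = 6
pos_y_3 = 6.5
depth_3 = 4
height_3 = 3.5
pos_x_4 = 5
pos_y_4 = 2
pos_z_4 = 8.5
radius_4 = 1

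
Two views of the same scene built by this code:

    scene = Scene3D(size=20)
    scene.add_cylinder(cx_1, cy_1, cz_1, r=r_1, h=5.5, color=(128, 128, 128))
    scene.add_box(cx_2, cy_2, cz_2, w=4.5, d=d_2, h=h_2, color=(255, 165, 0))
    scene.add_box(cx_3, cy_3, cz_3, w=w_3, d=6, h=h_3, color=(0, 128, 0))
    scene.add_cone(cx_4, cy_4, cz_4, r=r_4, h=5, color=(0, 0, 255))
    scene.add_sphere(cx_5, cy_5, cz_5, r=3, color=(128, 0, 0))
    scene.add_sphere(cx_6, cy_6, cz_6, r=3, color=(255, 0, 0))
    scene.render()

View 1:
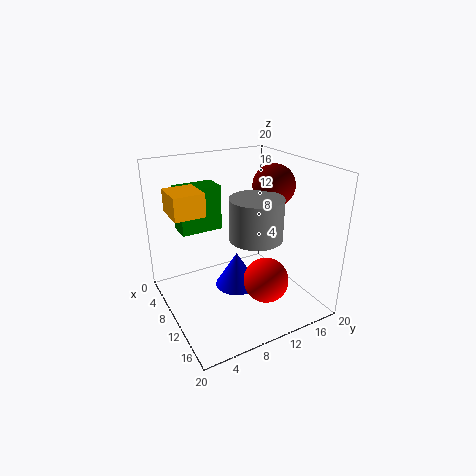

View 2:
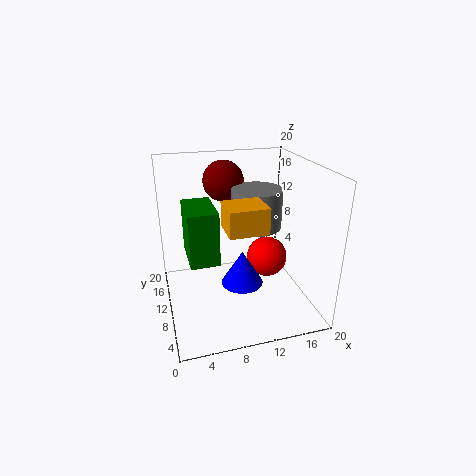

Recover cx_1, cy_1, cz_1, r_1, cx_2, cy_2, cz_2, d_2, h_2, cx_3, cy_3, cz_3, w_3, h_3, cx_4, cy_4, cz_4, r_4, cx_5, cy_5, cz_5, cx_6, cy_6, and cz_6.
cx_1 = 13, cy_1 = 11, cz_1 = 11, r_1 = 3.5, cx_2 = 6.5, cy_2 = 1, cz_2 = 14.5, d_2 = 4, h_2 = 3, cx_3 = 2.5, cy_3 = 3.5, cz_3 = 10, w_3 = 3.5, h_3 = 6.5, cx_4 = 10.5, cy_4 = 9.5, cz_4 = 3, r_4 = 3, cx_5 = 9.5, cy_5 = 16, cz_5 = 16.5, cx_6 = 15, cy_6 = 11.5, cz_6 = 5.5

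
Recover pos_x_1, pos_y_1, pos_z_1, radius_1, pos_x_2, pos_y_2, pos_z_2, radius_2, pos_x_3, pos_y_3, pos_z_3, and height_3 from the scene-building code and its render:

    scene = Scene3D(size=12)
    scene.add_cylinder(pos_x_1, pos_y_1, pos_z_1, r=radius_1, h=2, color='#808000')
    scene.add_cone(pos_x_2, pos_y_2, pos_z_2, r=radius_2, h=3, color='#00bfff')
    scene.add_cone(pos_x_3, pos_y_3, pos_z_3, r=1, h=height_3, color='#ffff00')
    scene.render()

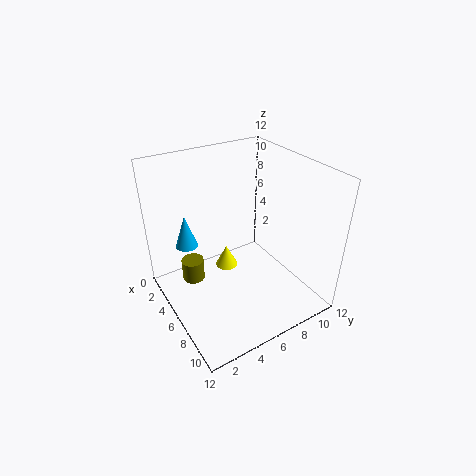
pos_x_1 = 3; pos_y_1 = 3; pos_z_1 = 1; radius_1 = 1; pos_x_2 = 2; pos_y_2 = 3; pos_z_2 = 4; radius_2 = 1; pos_x_3 = 4; pos_y_3 = 6; pos_z_3 = 2; height_3 = 2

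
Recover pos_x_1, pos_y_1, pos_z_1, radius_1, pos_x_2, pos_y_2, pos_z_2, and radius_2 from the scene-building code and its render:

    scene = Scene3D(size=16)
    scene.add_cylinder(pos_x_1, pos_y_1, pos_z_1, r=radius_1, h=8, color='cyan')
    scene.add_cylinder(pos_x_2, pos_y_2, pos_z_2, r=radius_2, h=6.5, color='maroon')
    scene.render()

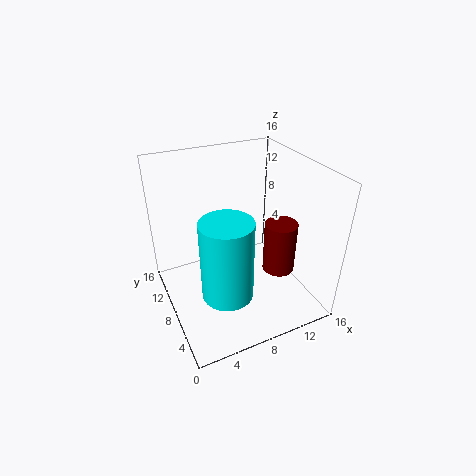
pos_x_1 = 4.5; pos_y_1 = 3; pos_z_1 = 5.5; radius_1 = 2.5; pos_x_2 = 14; pos_y_2 = 8.5; pos_z_2 = 1.5; radius_2 = 2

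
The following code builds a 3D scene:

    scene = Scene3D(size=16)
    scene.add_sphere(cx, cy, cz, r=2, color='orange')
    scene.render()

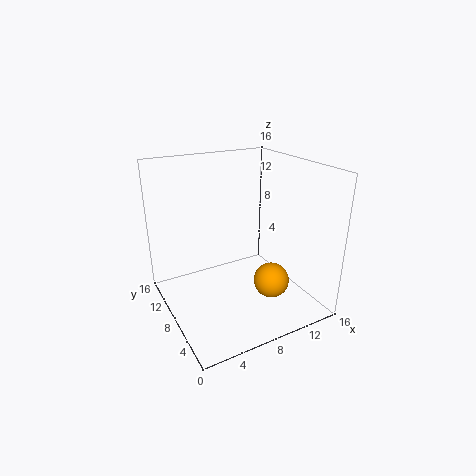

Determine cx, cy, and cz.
cx = 11; cy = 5.5; cz = 3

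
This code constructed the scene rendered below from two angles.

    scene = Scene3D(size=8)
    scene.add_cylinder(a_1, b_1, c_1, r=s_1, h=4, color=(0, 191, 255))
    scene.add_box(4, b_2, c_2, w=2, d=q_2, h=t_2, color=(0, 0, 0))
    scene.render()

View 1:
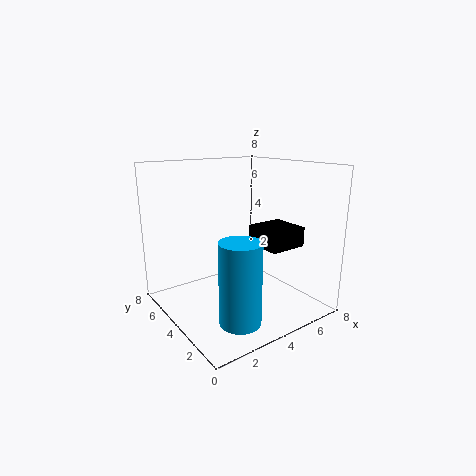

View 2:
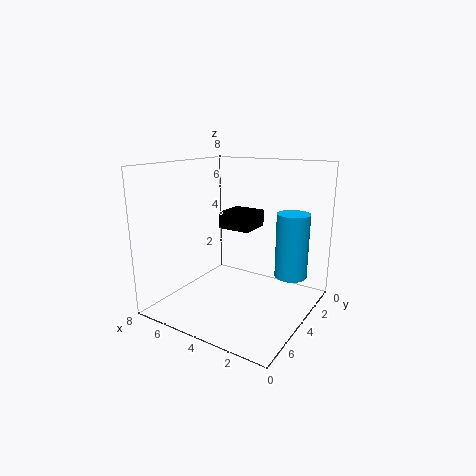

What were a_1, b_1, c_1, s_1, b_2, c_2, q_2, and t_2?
a_1 = 2, b_1 = 1, c_1 = 1, s_1 = 1, b_2 = 1, c_2 = 4, q_2 = 2, t_2 = 1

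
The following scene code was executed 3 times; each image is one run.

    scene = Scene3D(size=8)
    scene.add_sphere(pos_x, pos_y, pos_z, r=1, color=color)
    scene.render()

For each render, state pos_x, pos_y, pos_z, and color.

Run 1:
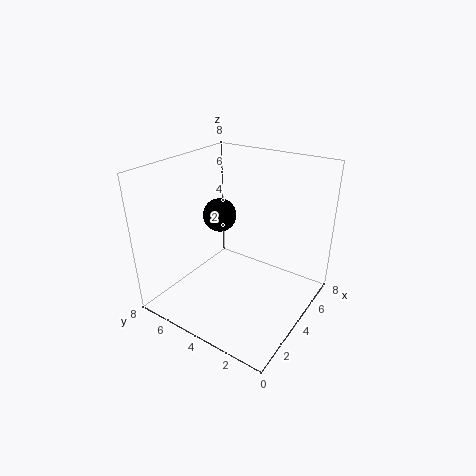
pos_x = 5
pos_y = 6
pos_z = 4.5
color = 'black'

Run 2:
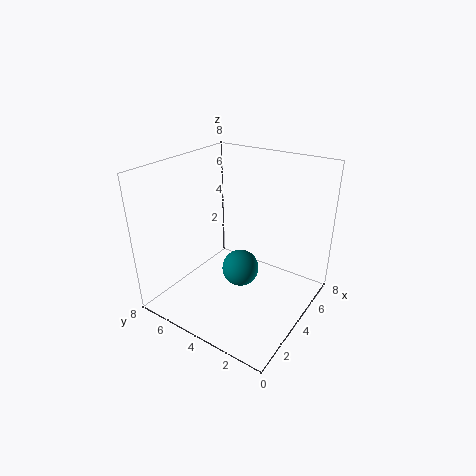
pos_x = 3.5
pos_y = 3.5
pos_z = 2.5
color = 'teal'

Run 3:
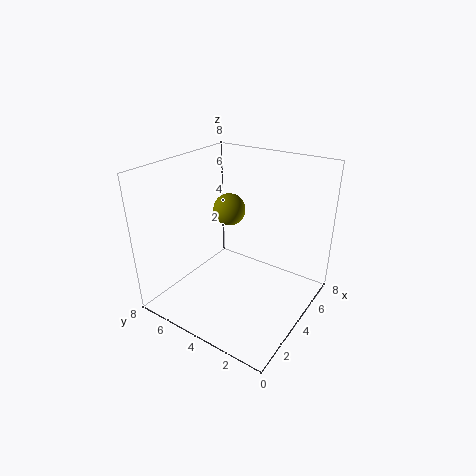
pos_x = 6
pos_y = 6
pos_z = 4.5
color = 'olive'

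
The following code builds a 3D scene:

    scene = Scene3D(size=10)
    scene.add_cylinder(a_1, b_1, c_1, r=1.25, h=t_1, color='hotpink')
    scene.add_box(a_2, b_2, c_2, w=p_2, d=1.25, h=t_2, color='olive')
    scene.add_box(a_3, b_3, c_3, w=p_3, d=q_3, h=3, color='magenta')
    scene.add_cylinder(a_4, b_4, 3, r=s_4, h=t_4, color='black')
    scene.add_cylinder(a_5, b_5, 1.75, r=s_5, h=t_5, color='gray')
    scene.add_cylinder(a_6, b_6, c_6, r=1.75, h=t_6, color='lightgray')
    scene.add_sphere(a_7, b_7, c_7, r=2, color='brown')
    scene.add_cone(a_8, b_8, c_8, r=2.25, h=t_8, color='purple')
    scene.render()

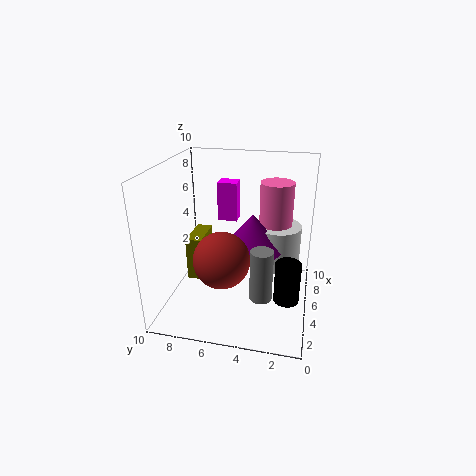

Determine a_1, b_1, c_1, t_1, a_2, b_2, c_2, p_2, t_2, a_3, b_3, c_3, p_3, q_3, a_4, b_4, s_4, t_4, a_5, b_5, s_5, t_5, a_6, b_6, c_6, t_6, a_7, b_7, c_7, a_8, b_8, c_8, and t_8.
a_1 = 8, b_1 = 2.75, c_1 = 3.5, t_1 = 4.75, a_2 = 6.25, b_2 = 8.25, c_2 = 0.25, p_2 = 3, t_2 = 3.5, a_3 = 7.75, b_3 = 5.75, c_3 = 5, p_3 = 1.25, q_3 = 1.5, a_4 = 1.5, b_4 = 1.25, s_4 = 0.75, t_4 = 2.5, a_5 = 3, b_5 = 3, s_5 = 0.75, t_5 = 3.5, a_6 = 7.75, b_6 = 2.5, c_6 = 1.75, t_6 = 3.25, a_7 = 4.25, b_7 = 6, c_7 = 3.5, a_8 = 6.5, b_8 = 4.25, c_8 = 3.5, t_8 = 2.75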